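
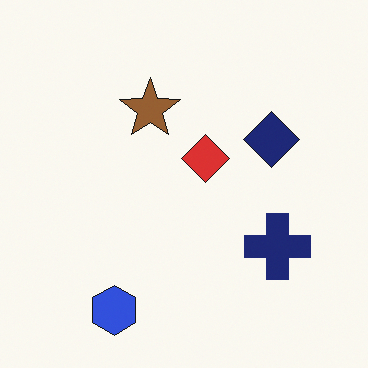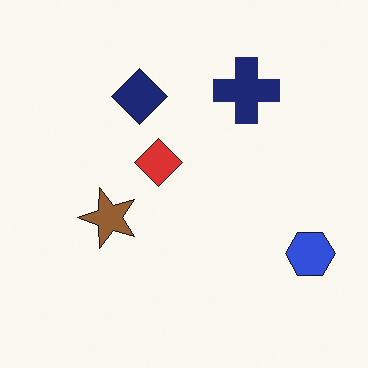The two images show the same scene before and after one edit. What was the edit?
The second image is the first rotated 90° counter-clockwise.

The blue hexagon sits in the bottom-left of the first image and the bottom-right of the second — consistent with a whole-image 90° counter-clockwise rotation.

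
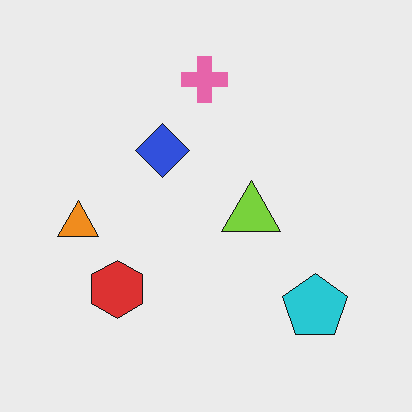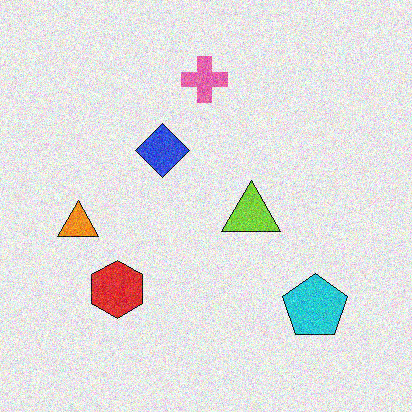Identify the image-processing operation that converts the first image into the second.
This is the original image degraded with visible gaussian noise.

Random speckle covers the whole image, including the flat background.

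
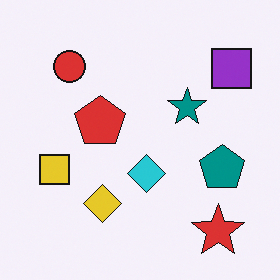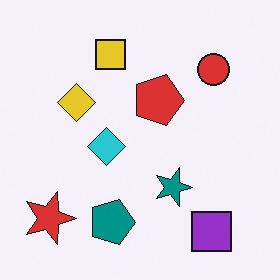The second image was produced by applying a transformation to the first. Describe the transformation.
Rotated 90° clockwise.

The red star sits in the bottom-right of the first image and the bottom-left of the second — consistent with a whole-image 90° clockwise rotation.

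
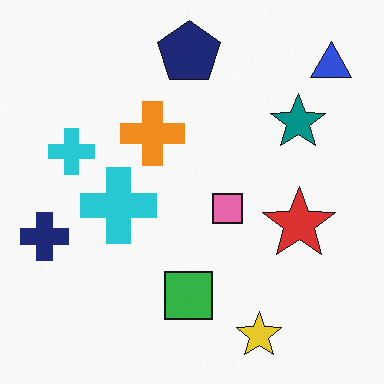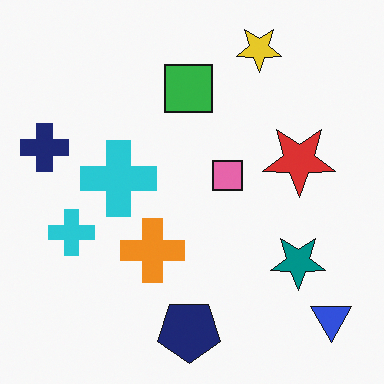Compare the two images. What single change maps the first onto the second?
It was flipped vertically (top ↔ bottom).

The yellow star is in the bottom-right of the first image and the top-right of the second — shapes on opposite sides of the horizontal midline have swapped in a mirror flip.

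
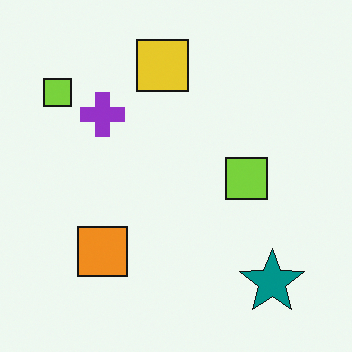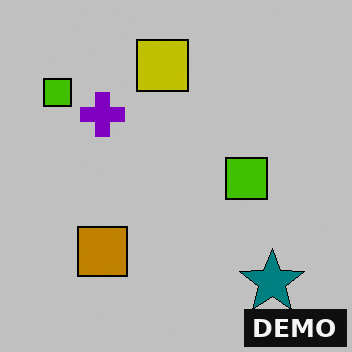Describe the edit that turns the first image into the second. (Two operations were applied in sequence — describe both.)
The transformation is: aggressively posterized, then watermarked with the text "DEMO" in the lower-right corner.

Each flat color has snapped to a coarser quantized level — most visibly, the near-white background has dropped to a flat grey. A dark label reading "DEMO" appears in the lower-right corner.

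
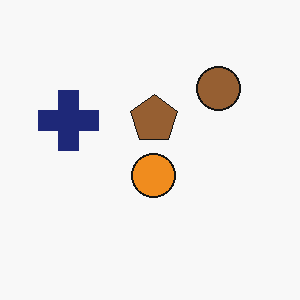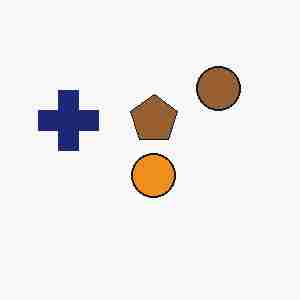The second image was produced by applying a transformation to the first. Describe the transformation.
The transformation is: heavily JPEG-compressed with obvious blocking artifacts.

Blocky 8×8 compression artifacts appear around shape edges and the flat background shows ringing — characteristic JPEG degradation.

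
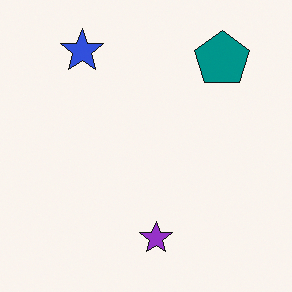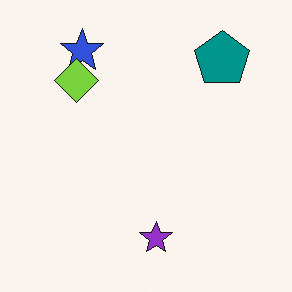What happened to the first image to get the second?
The second image is the first overlaid with an additional lime diamond.

A lime diamond appears in the second image that is absent from the first.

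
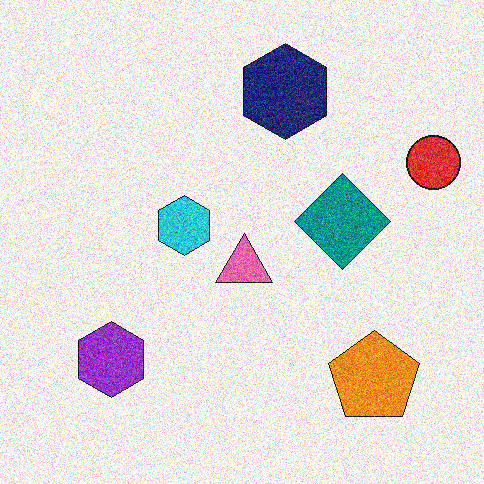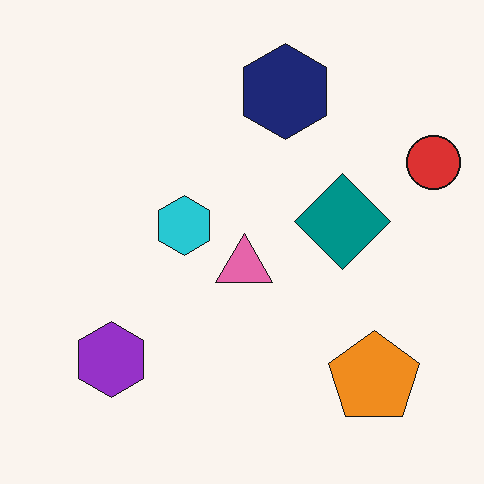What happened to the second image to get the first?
The first image is the second degraded with a thick layer of grain.

Random speckle covers the whole image, including the flat background.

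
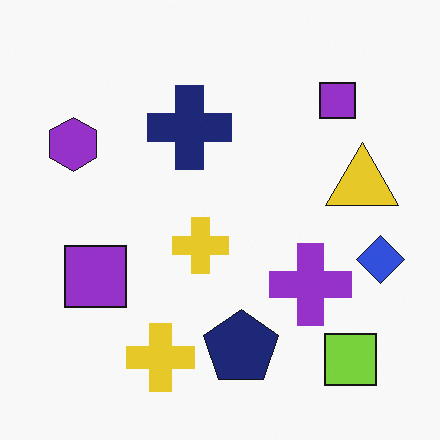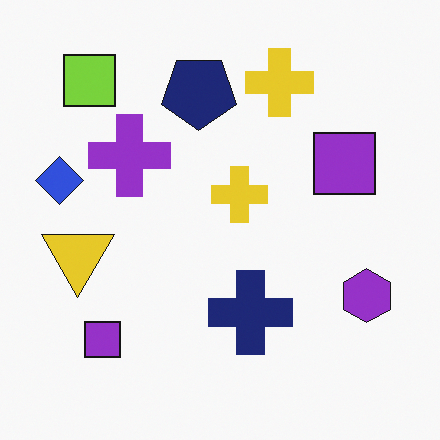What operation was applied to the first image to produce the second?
The transformation is: rotated 180°.

The lime square sits in the bottom-right of the first image and the top-left of the second — consistent with a whole-image 180° rotation.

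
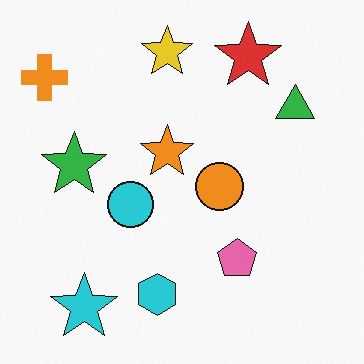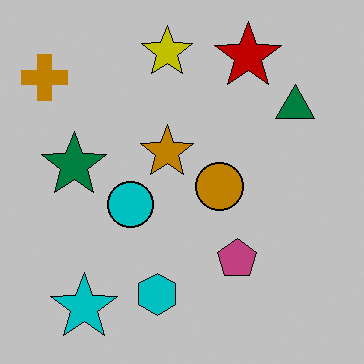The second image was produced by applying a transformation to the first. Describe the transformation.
It was aggressively posterized.

Each flat color has snapped to a coarser quantized level — most visibly, the near-white background has dropped to a flat grey.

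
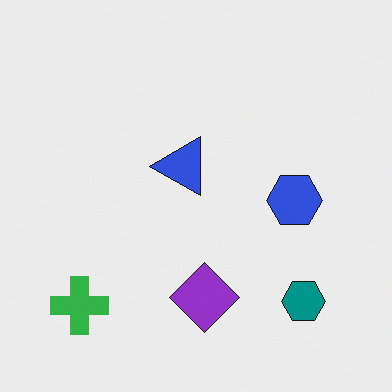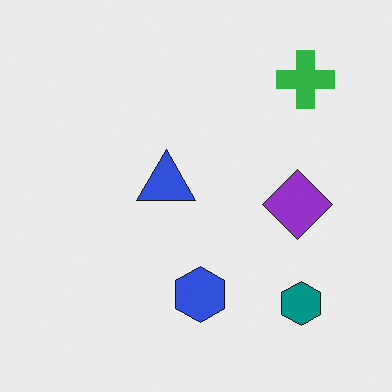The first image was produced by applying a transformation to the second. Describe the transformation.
Transposed (reflected across the top-left ↔ bottom-right diagonal).

Shapes have swapped their row and column positions — what was in the top-right is now in the bottom-left — a diagonal reflection.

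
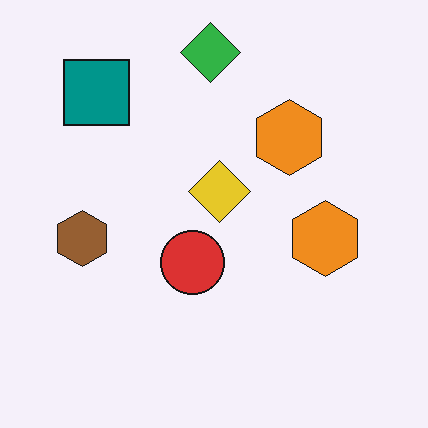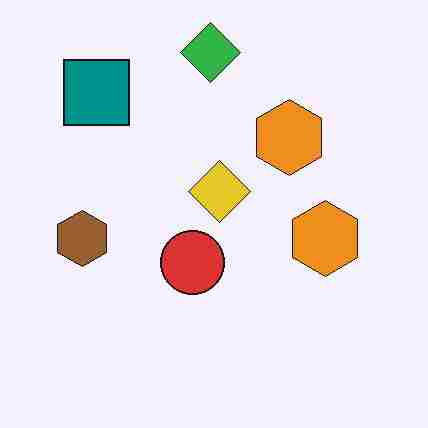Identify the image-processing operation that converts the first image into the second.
The second image is the first degraded with heavy JPEG compression.

Blocky 8×8 compression artifacts appear around shape edges and the flat background shows ringing — characteristic JPEG degradation.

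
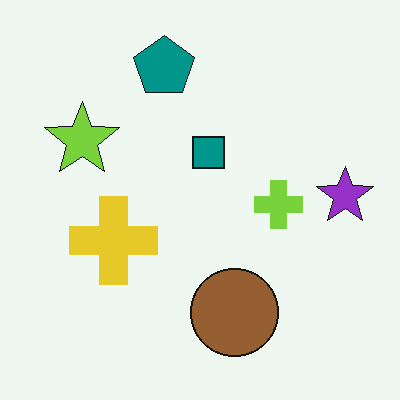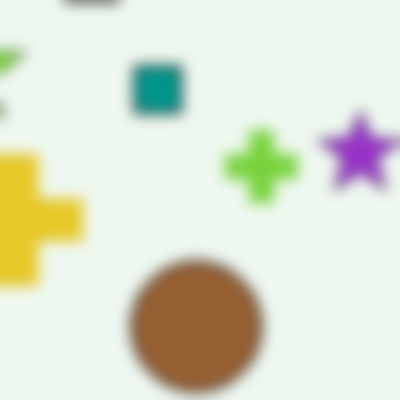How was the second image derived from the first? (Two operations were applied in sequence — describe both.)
The second image is the first cropped slightly and scaled back up, then strongly gaussian-blurred.

The visible shapes are larger and the field of view is narrower; shapes near the original edges may be partly or wholly outside the frame — a crop-and-rescale. Shape edges and outlines are uniformly softened across the whole image.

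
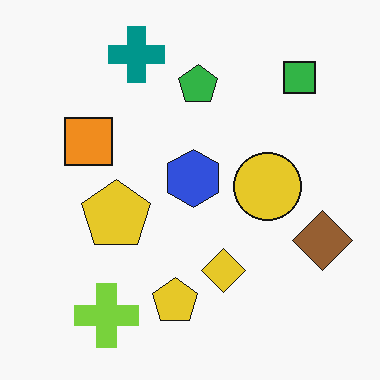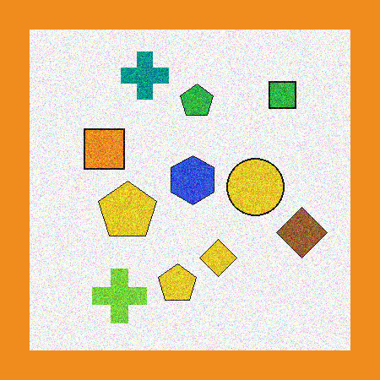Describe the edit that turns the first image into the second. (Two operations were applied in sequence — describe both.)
Degraded with heavy additive noise, then framed with a orange border.

Random speckle covers the whole image, including the flat background. A solid orange frame runs around the edge of the second image, with the content slightly shrunk inside it.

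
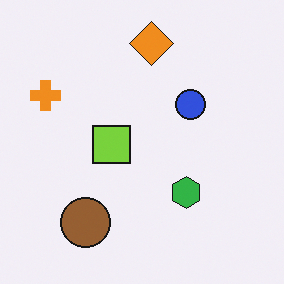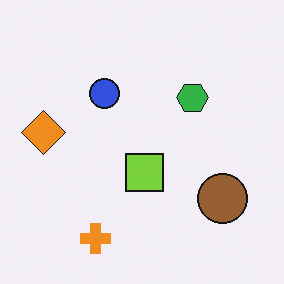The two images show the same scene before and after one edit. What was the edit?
It was rotated 90° counter-clockwise.

The orange cross sits in the left of the first image and the bottom of the second — consistent with a whole-image 90° counter-clockwise rotation.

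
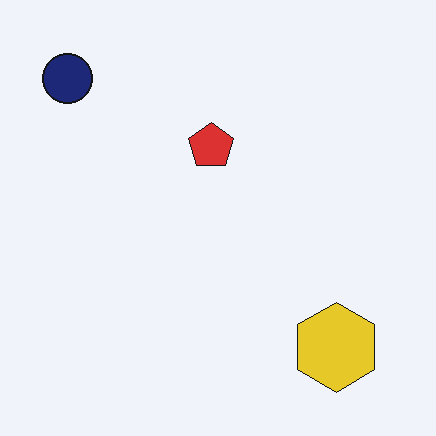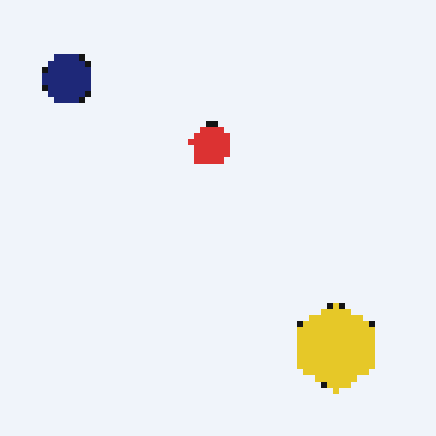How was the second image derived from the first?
The image was moderately pixelated.

Shapes are reduced to large square blocks; fine edges and outlines are lost — a downscale-then-upscale (mosaic) effect.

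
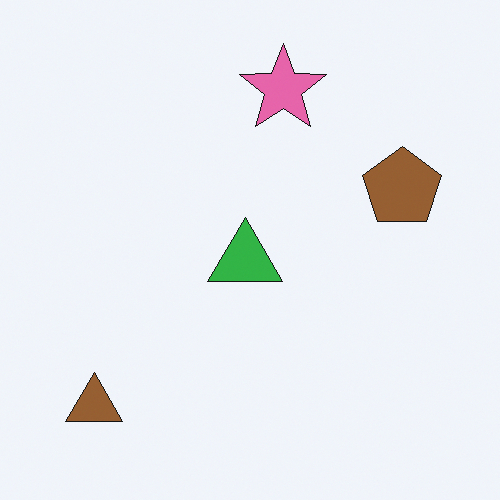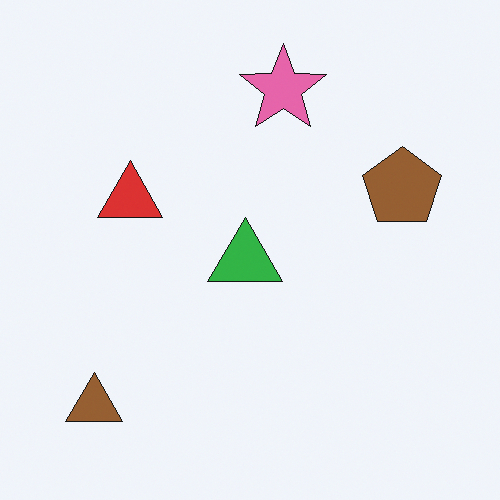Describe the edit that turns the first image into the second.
The transformation is: overlaid with an additional red triangle.

A red triangle appears in the second image that is absent from the first.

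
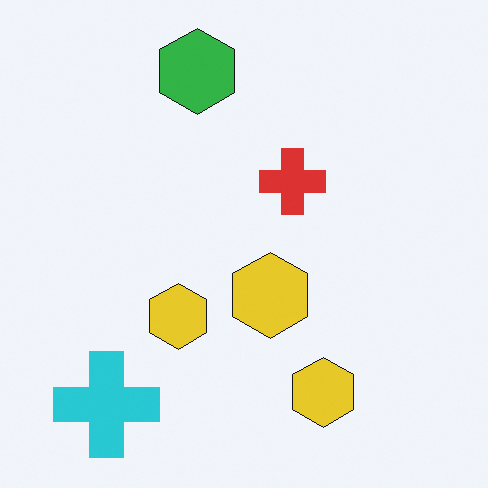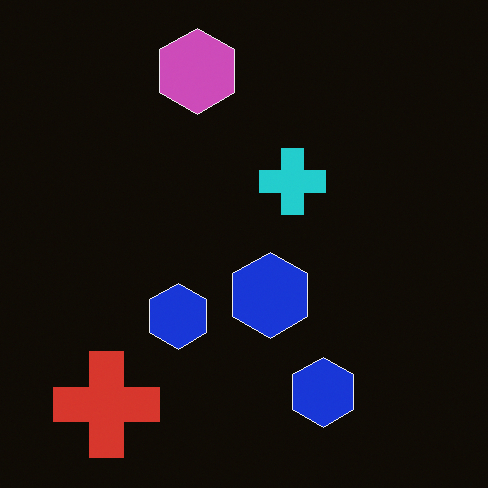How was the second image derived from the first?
Color-inverted (negative).

The light background has become dark and every shape's color is its complement — a photographic negative.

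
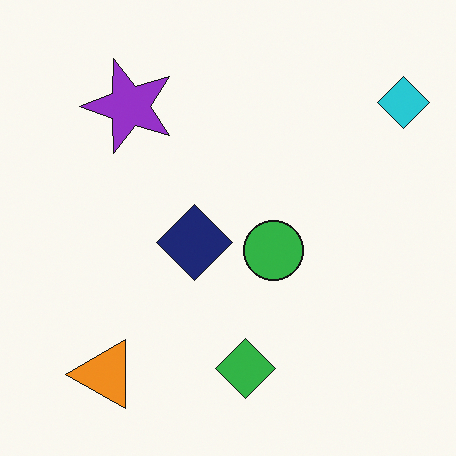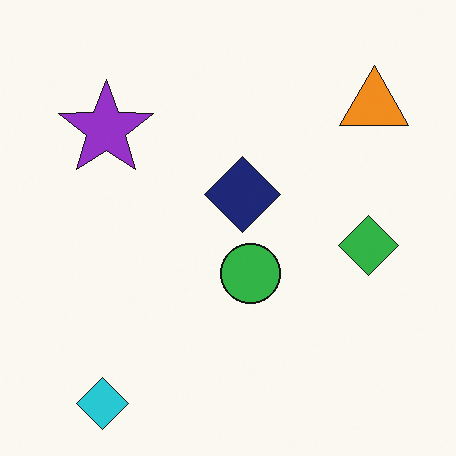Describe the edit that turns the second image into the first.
Transposed (reflected across the top-left ↔ bottom-right diagonal).

Shapes have swapped their row and column positions — what was in the top-right is now in the bottom-left — a diagonal reflection.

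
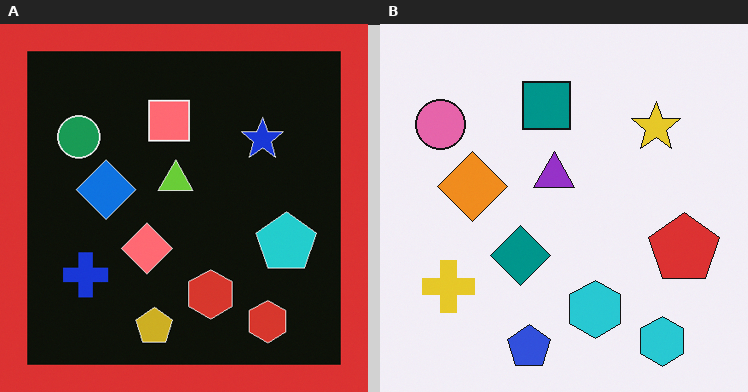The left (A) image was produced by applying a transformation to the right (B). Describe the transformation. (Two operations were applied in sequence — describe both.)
Color-inverted (negative), then framed with a red border.

The light background has become dark and every shape's color is its complement — a photographic negative. A solid red frame runs around the edge of the left (A) image, with the content slightly shrunk inside it.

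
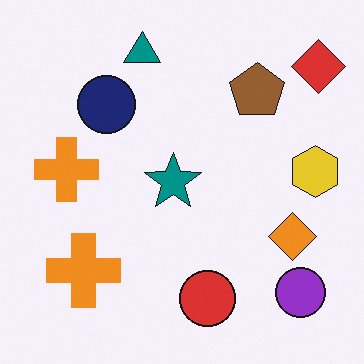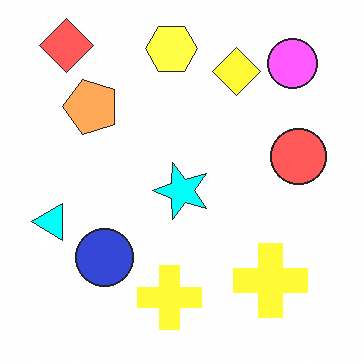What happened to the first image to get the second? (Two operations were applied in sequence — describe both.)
This is the original image brightened a lot, then rotated 90° counter-clockwise.

Every pixel — background and shapes alike — is uniformly brightened. The red diamond sits in the top-right of the first image and the top-left of the second — consistent with a whole-image 90° counter-clockwise rotation.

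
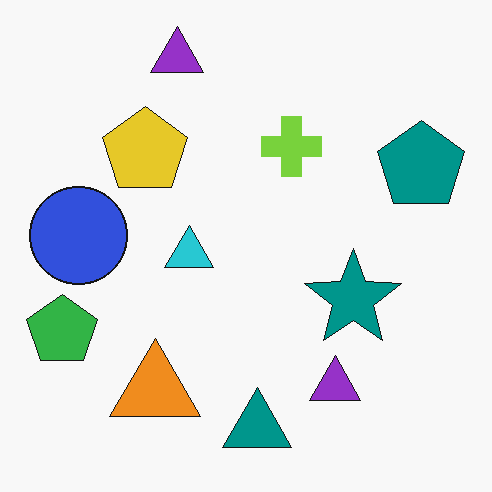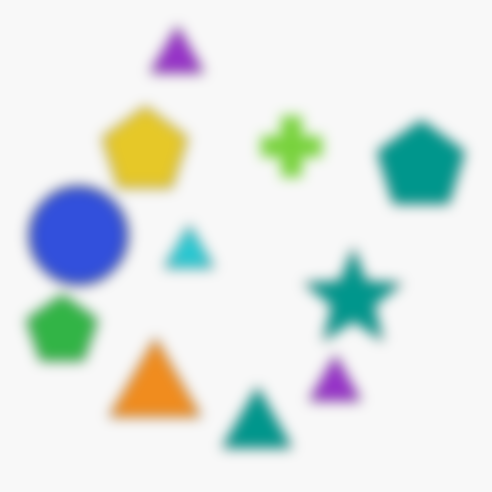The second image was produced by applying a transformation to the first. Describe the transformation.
Heavily blurred.

Shape edges and outlines are uniformly softened across the whole image.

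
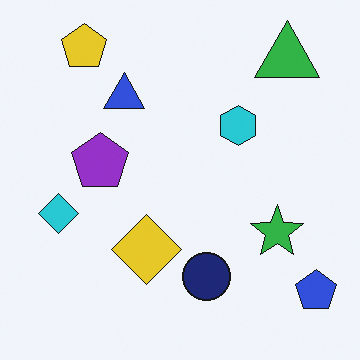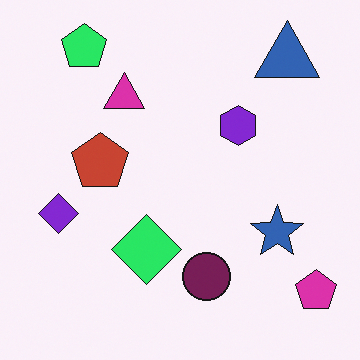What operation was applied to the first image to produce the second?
Hue-shifted noticeably.

Every shape's color has rotated by the same amount around the hue wheel — a uniform hue shift.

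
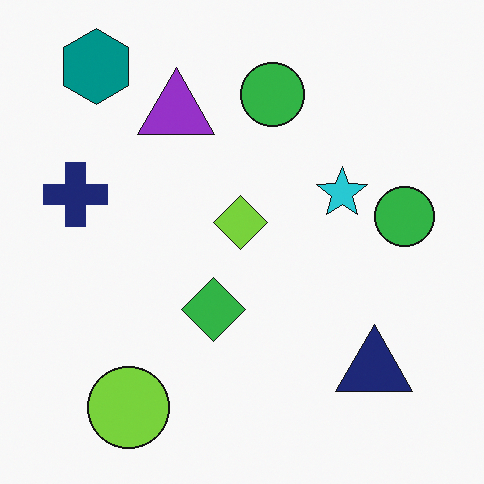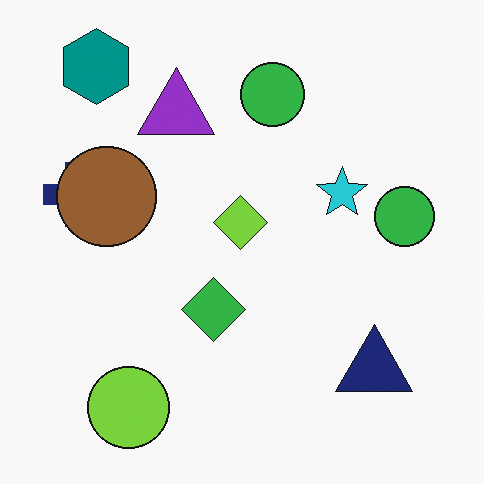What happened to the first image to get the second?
Overlaid with an additional brown circle.

A brown circle appears in the second image that is absent from the first.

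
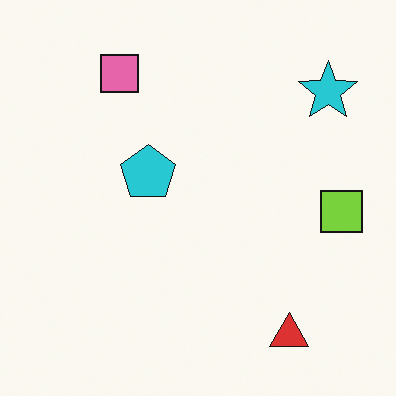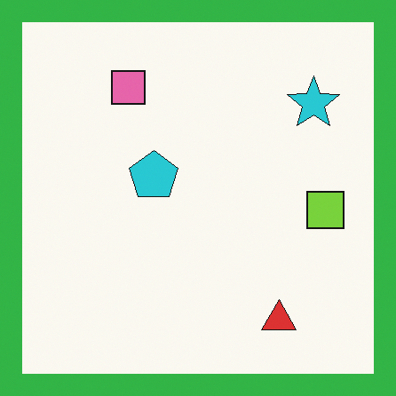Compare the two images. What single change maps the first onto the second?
The image was framed with a green border.

A solid green frame runs around the edge of the second image, with the content slightly shrunk inside it.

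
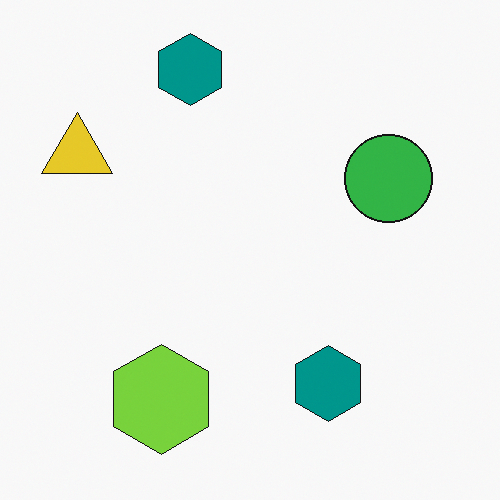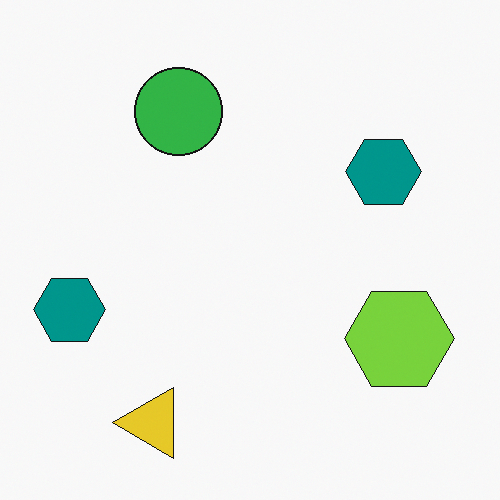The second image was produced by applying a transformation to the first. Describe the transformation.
The transformation is: rotated 90° counter-clockwise.

The yellow triangle sits in the top-left of the first image and the bottom-left of the second — consistent with a whole-image 90° counter-clockwise rotation.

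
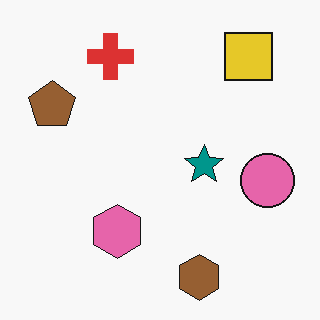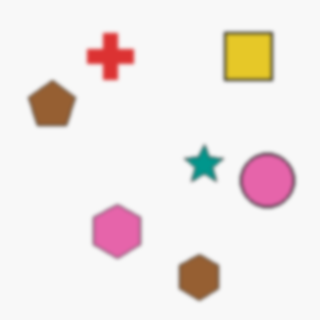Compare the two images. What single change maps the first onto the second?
The transformation is: slightly softened.

Shape edges and outlines are uniformly softened across the whole image.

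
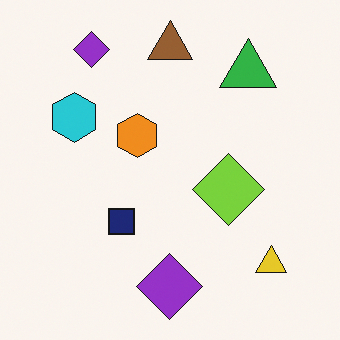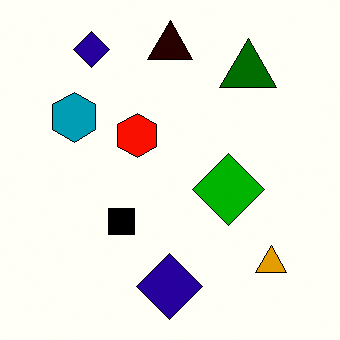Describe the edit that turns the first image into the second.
The image was boosted in contrast.

Tones are pushed away from mid-grey across the whole image — a global contrast change.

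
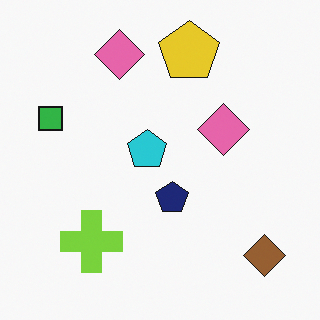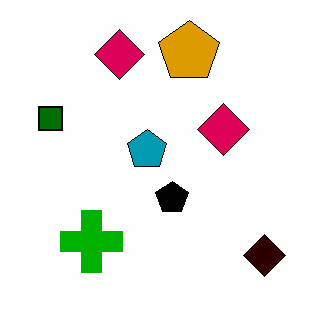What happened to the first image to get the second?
The second image is the first given much higher contrast.

Tones are pushed away from mid-grey across the whole image — a global contrast change.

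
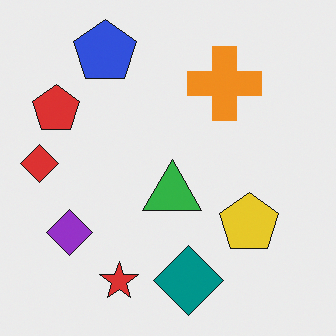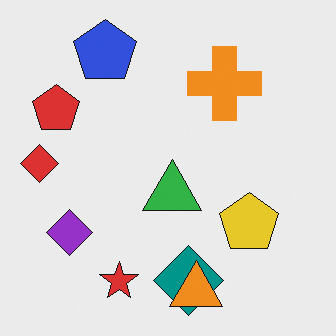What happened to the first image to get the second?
The image was overlaid with an additional orange triangle.

An orange triangle appears in the second image that is absent from the first.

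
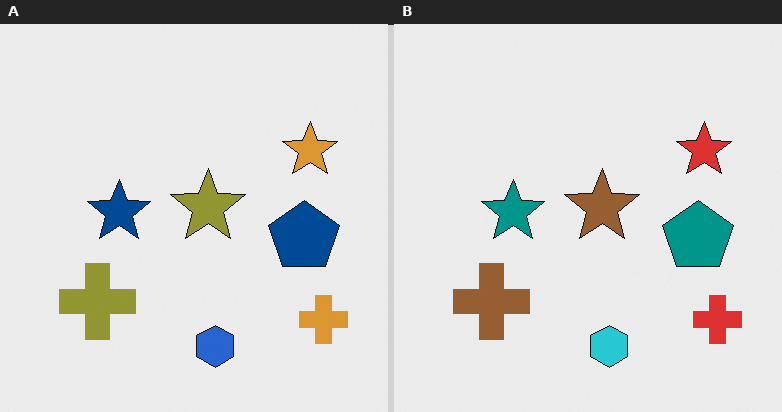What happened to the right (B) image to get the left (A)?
Hue-shifted slightly.

Every shape's color has rotated by the same amount around the hue wheel — a uniform hue shift.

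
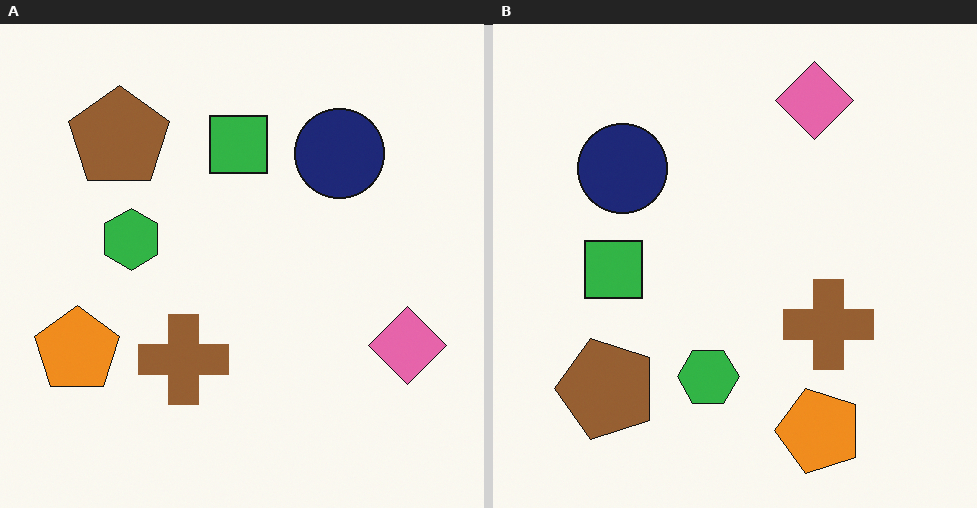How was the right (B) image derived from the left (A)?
It was rotated 90° counter-clockwise.

The orange pentagon sits in the bottom-left of the left (A) image and the bottom-right of the right (B) — consistent with a whole-image 90° counter-clockwise rotation.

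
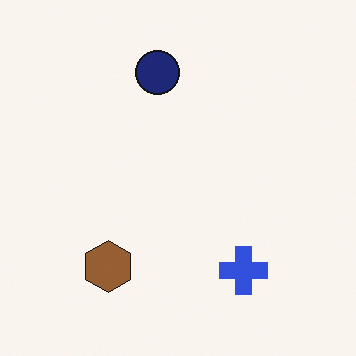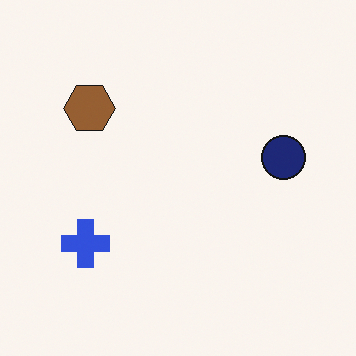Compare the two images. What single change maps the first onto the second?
Rotated 90° clockwise.

The blue cross sits in the bottom-right of the first image and the bottom-left of the second — consistent with a whole-image 90° clockwise rotation.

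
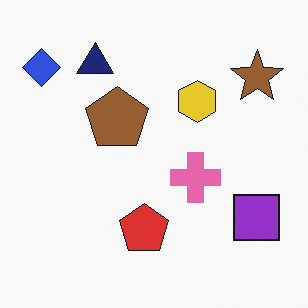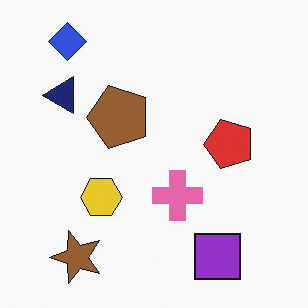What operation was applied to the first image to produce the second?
This is the original image transposed (reflected across the top-left ↔ bottom-right diagonal).

Shapes have swapped their row and column positions — what was in the top-right is now in the bottom-left — a diagonal reflection.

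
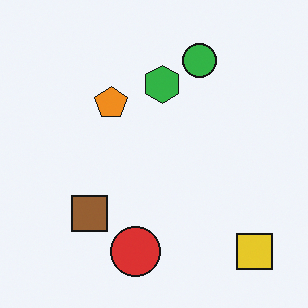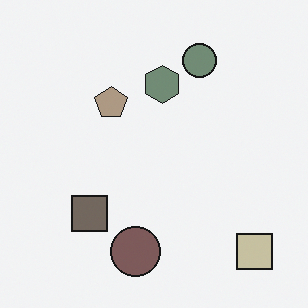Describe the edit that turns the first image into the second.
The second image is the first made much more muted (saturation change).

All colors are more muted and greyish — a global saturation change.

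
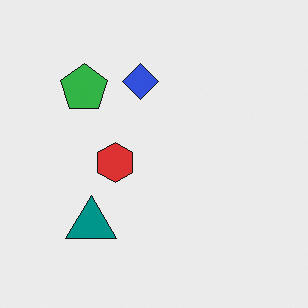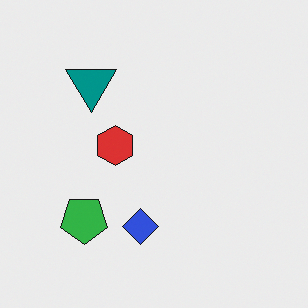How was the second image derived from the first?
The second image is the first flipped vertically (top ↔ bottom).

The blue diamond is in the top of the first image and the bottom of the second — shapes on opposite sides of the horizontal midline have swapped in a mirror flip.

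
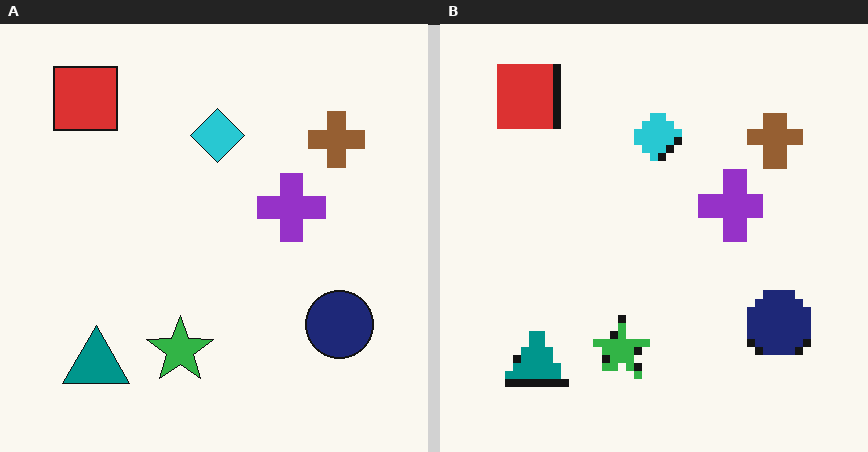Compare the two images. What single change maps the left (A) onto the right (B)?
Pixelated into visible square blocks.

Shapes are reduced to large square blocks; fine edges and outlines are lost — a downscale-then-upscale (mosaic) effect.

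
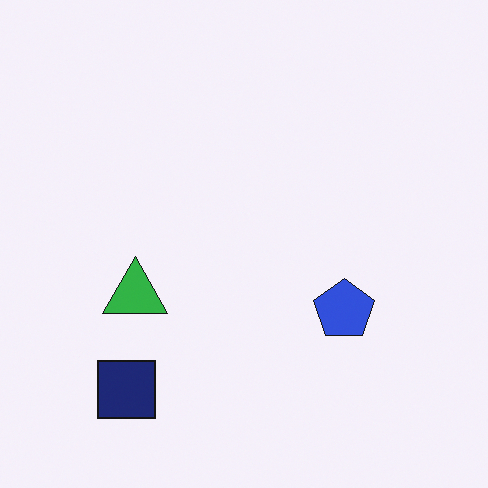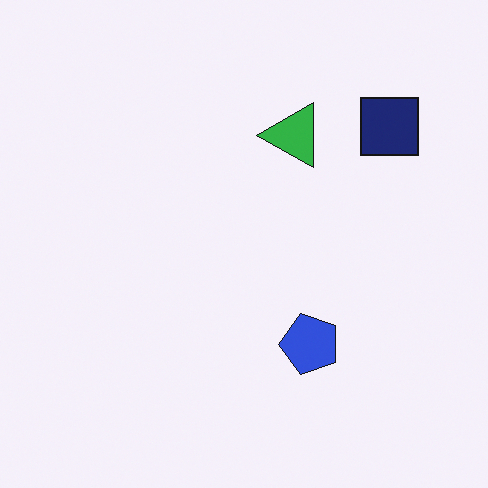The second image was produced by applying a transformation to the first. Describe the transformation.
Transposed (reflected across the top-left ↔ bottom-right diagonal).

Shapes have swapped their row and column positions — what was in the top-right is now in the bottom-left — a diagonal reflection.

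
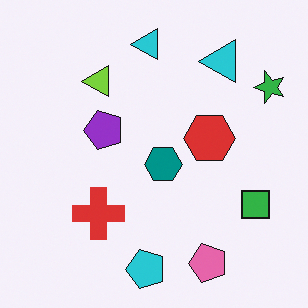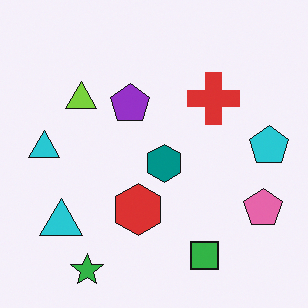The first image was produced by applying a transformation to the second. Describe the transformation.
The transformation is: transposed (reflected across the top-left ↔ bottom-right diagonal).

Shapes have swapped their row and column positions — what was in the top-right is now in the bottom-left — a diagonal reflection.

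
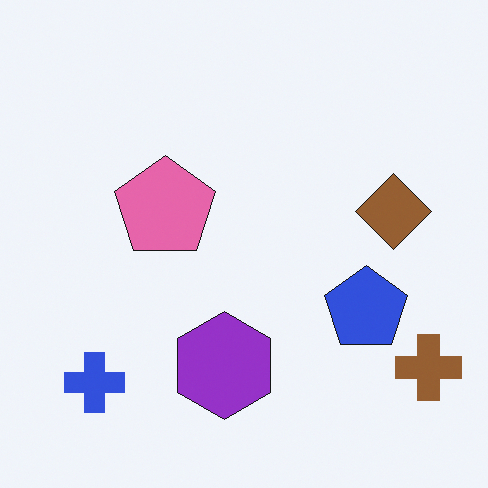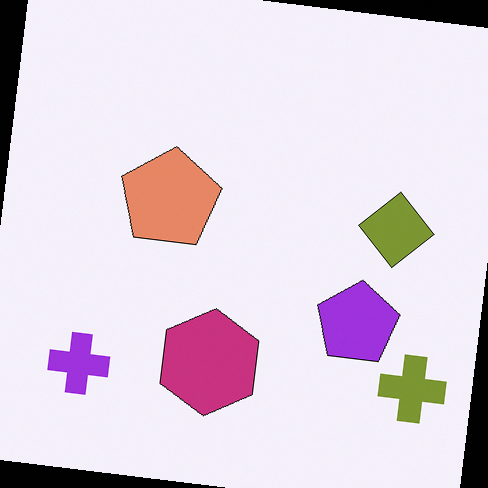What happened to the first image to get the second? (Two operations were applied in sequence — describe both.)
It was hue-shifted by a small amount, then rotated clockwise by a few degrees.

Every shape's color has rotated by the same amount around the hue wheel — a uniform hue shift. Every shape is tilted by the same angle and the image corners show triangular fill wedges — a whole-image rotation by a non-right angle.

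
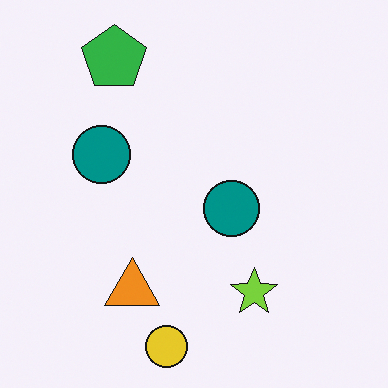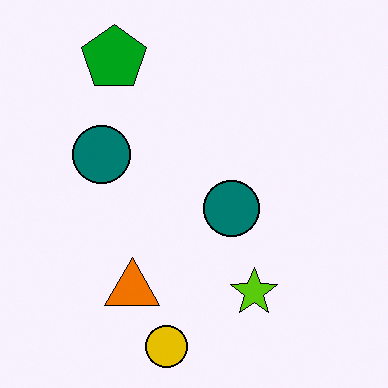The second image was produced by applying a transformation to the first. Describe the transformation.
The transformation is: given slightly increased contrast.

Tones are pushed away from mid-grey across the whole image — a global contrast change.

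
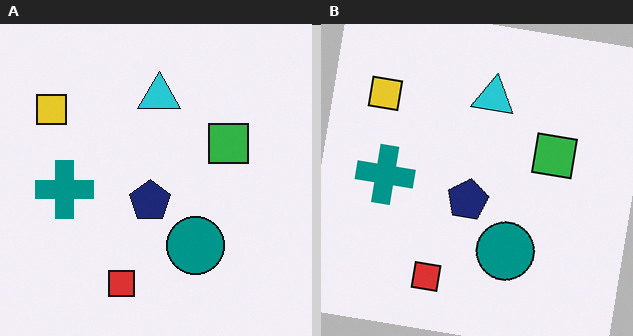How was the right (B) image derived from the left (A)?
Rotated clockwise by a slight angle.

Every shape is tilted by the same angle and the image corners show triangular fill wedges — a whole-image rotation by a non-right angle.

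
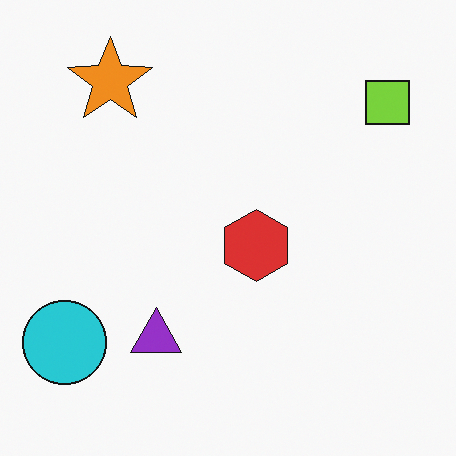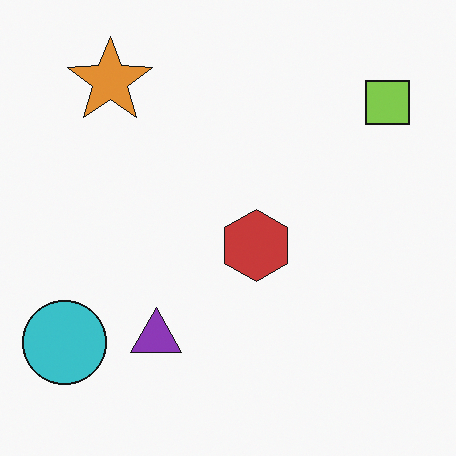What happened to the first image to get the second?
Slightly desaturated.

All colors are more muted and greyish — a global saturation change.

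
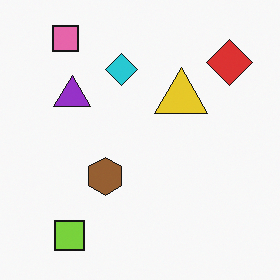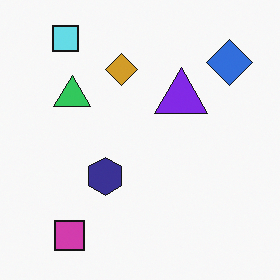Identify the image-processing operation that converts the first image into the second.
It was hue-shifted through roughly half the color wheel.

Every shape's color has rotated by the same amount around the hue wheel — a uniform hue shift.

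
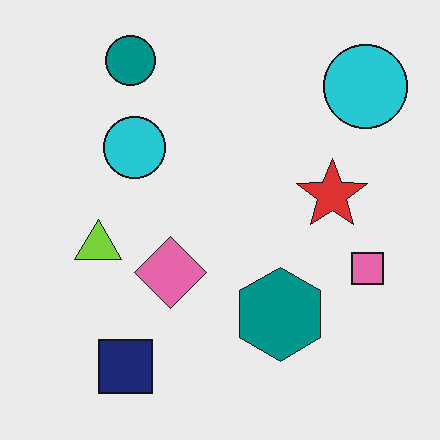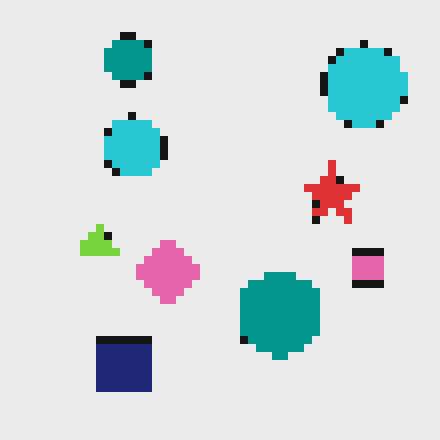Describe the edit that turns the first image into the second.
This is the original image moderately pixelated.

Shapes are reduced to large square blocks; fine edges and outlines are lost — a downscale-then-upscale (mosaic) effect.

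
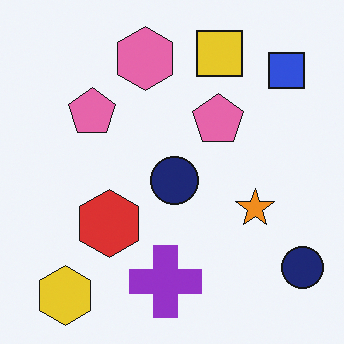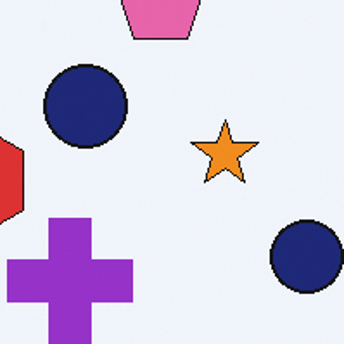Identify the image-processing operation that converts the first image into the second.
It was cropped tightly and scaled back up.

The visible shapes are larger and the field of view is narrower; shapes near the original edges may be partly or wholly outside the frame — a crop-and-rescale.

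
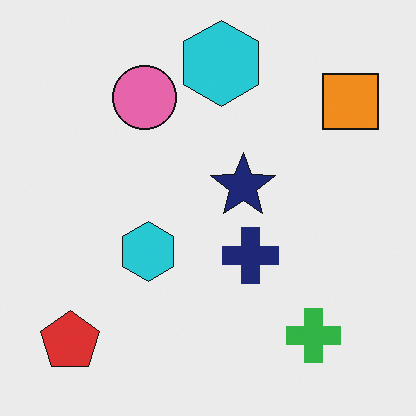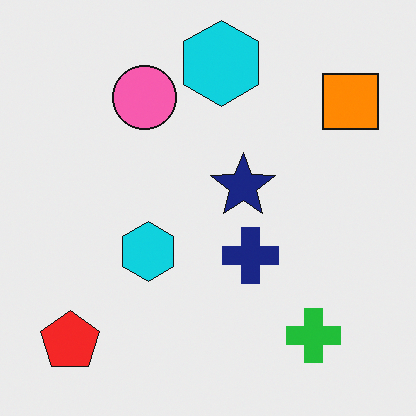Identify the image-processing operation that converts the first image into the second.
The second image is the first slightly oversaturated.

All colors are more vivid — a global saturation change.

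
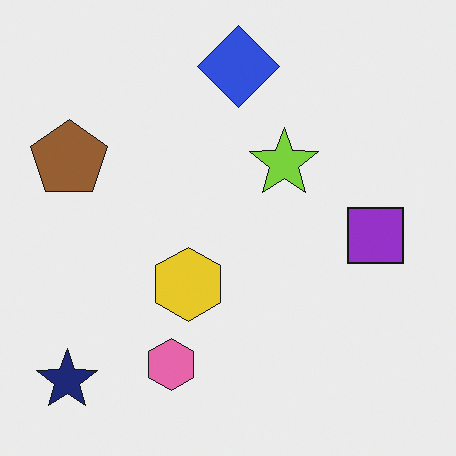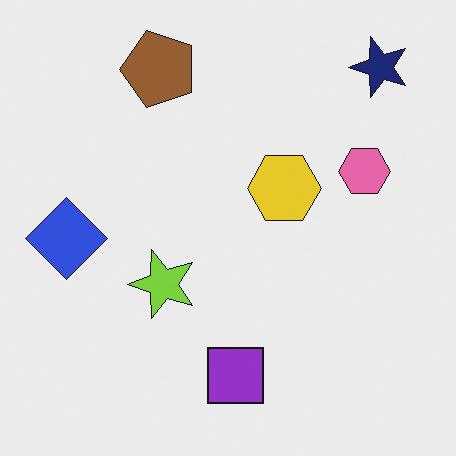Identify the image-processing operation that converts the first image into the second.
This is the original image transposed (reflected across the top-left ↔ bottom-right diagonal).

Shapes have swapped their row and column positions — what was in the top-right is now in the bottom-left — a diagonal reflection.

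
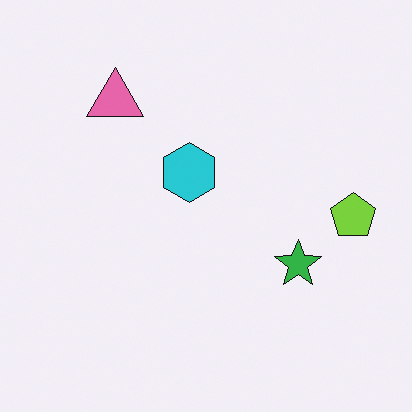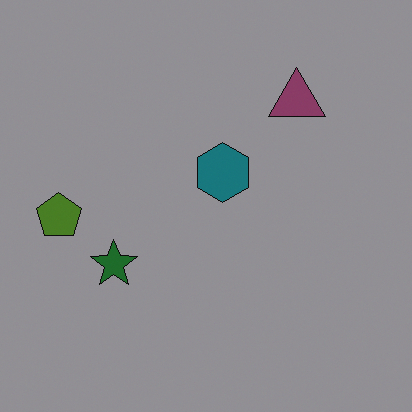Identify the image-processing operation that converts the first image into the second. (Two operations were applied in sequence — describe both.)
The image was noticeably darkened, then flipped horizontally (left ↔ right).

Every pixel — background and shapes alike — is uniformly darkened. The lime pentagon is in the right of the first image and the left of the second — shapes on opposite sides of the vertical midline have swapped in a mirror flip.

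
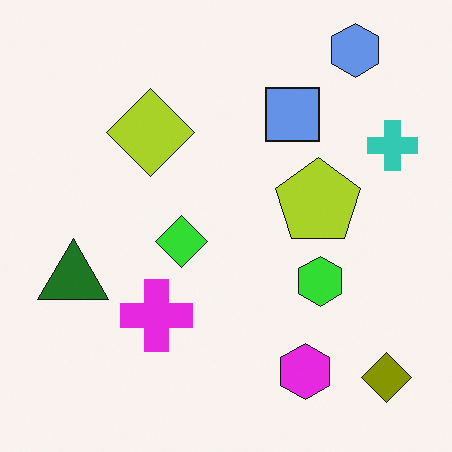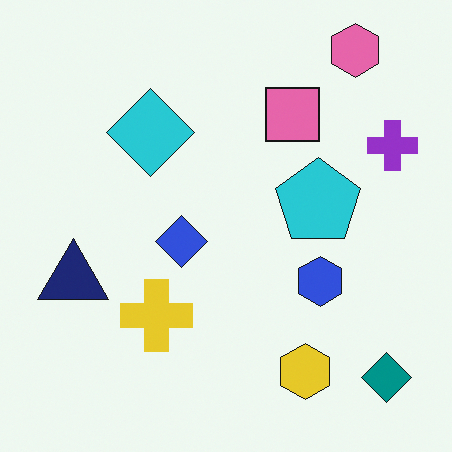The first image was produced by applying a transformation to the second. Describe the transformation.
This is the original image hue-shifted through roughly half the color wheel.

Every shape's color has rotated by the same amount around the hue wheel — a uniform hue shift.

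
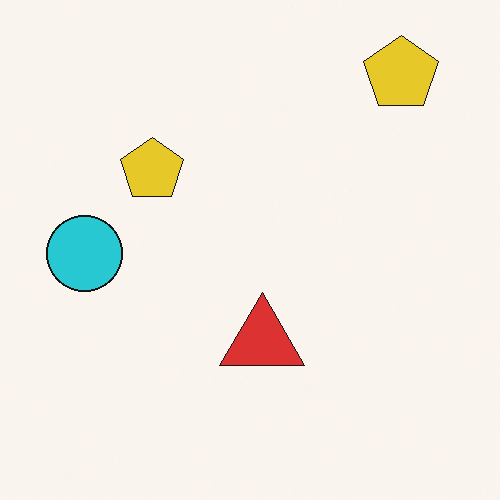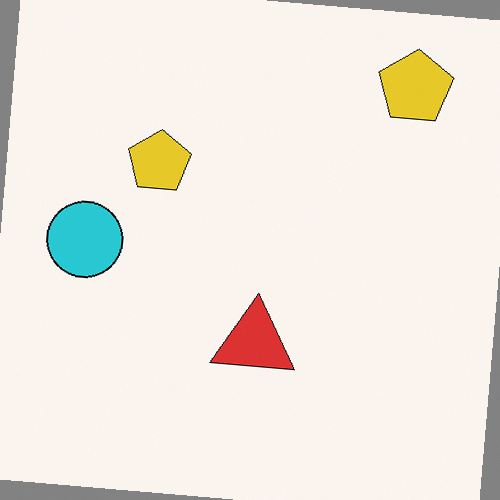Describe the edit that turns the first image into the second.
This is the original image rotated clockwise by a few degrees.

Every shape is tilted by the same angle and the image corners show triangular fill wedges — a whole-image rotation by a non-right angle.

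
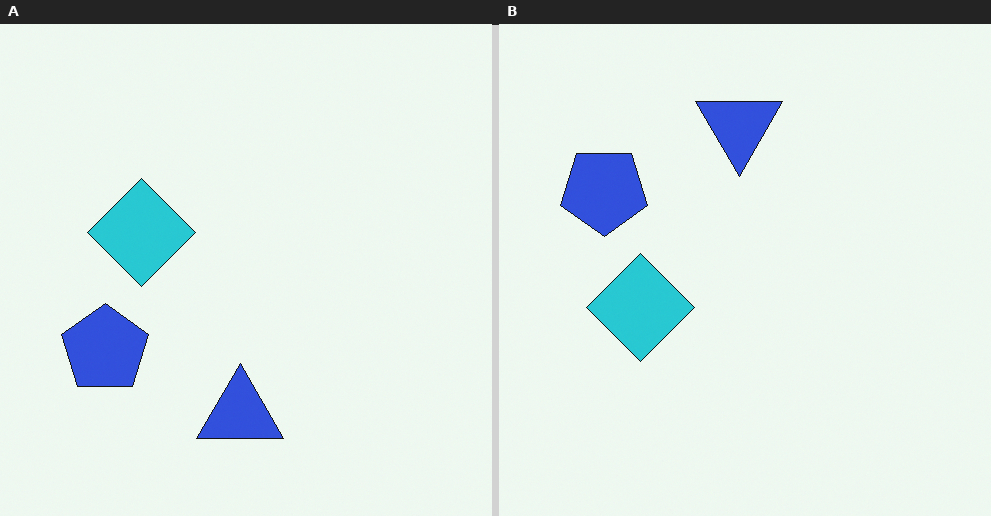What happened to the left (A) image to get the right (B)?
This is the original image flipped vertically (top ↔ bottom).

The blue triangle is in the bottom of the left (A) image and the top of the right (B) — shapes on opposite sides of the horizontal midline have swapped in a mirror flip.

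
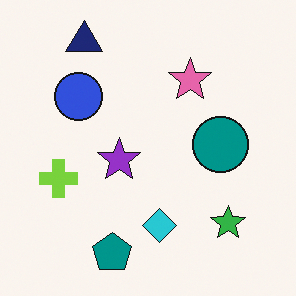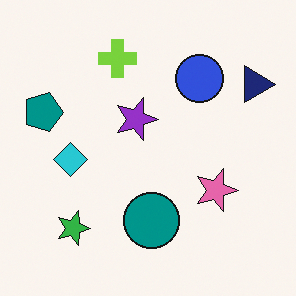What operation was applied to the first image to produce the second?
The transformation is: rotated 90° clockwise.

The navy triangle sits in the top-left of the first image and the top-right of the second — consistent with a whole-image 90° clockwise rotation.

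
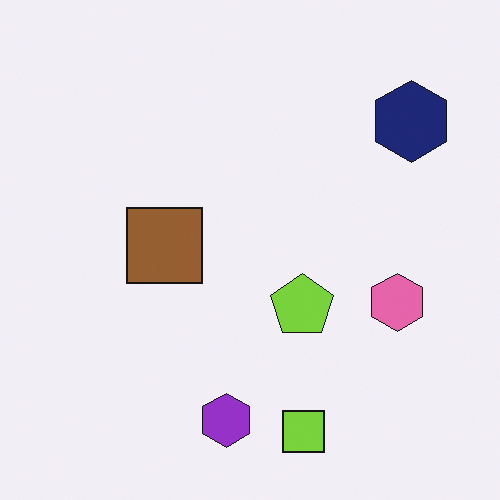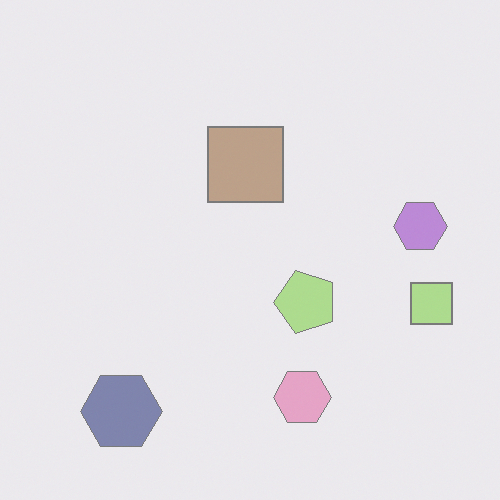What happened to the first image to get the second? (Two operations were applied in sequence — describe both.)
The second image is the first washed out (contrast reduced), then transposed (reflected across the top-left ↔ bottom-right diagonal).

Tones are pushed toward mid-grey across the whole image — a global contrast change. Shapes have swapped their row and column positions — what was in the top-right is now in the bottom-left — a diagonal reflection.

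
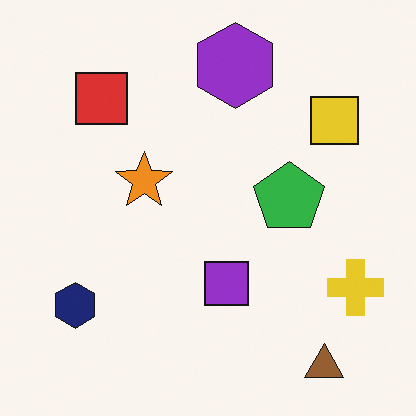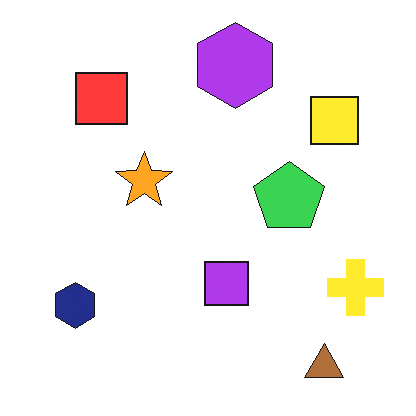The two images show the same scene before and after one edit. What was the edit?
It was slightly brightened.

Every pixel — background and shapes alike — is uniformly brightened.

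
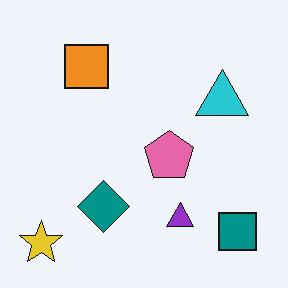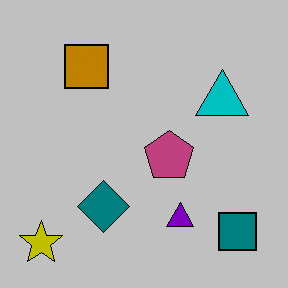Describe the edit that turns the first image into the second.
Heavily posterized to just a handful of flat colors.

Each flat color has snapped to a coarser quantized level — most visibly, the near-white background has dropped to a flat grey.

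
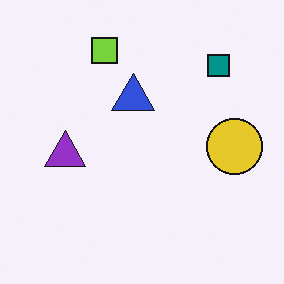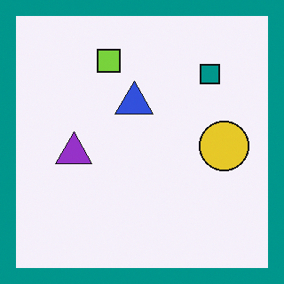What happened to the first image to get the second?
It was framed with a teal border.

A solid teal frame runs around the edge of the second image, with the content slightly shrunk inside it.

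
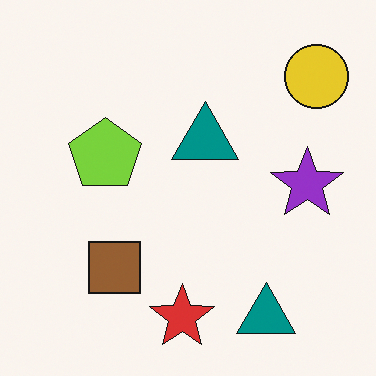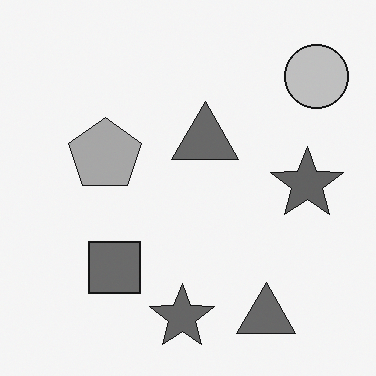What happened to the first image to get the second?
It was converted to grayscale.

All color is removed — every shape is now a shade of grey.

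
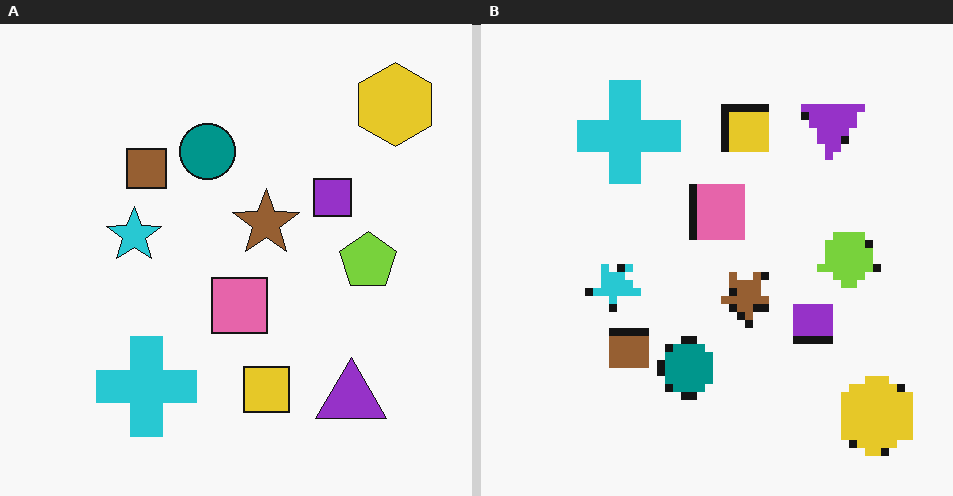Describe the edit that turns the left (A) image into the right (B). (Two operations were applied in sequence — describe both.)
The transformation is: flipped vertically (top ↔ bottom), then pixelated into visible square blocks.

The yellow hexagon is in the top-right of the left (A) image and the bottom-right of the right (B) — shapes on opposite sides of the horizontal midline have swapped in a mirror flip. Shapes are reduced to large square blocks; fine edges and outlines are lost — a downscale-then-upscale (mosaic) effect.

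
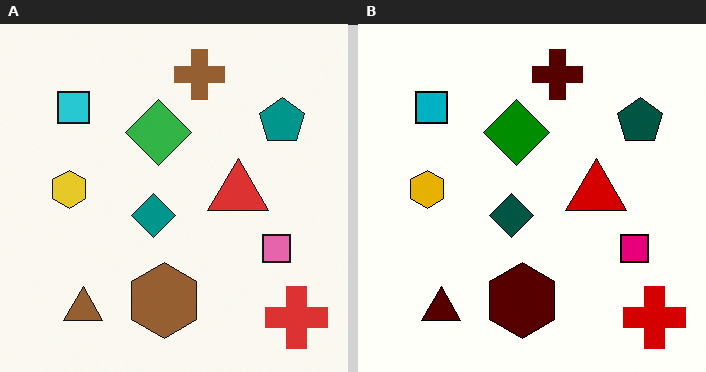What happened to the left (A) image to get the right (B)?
The right (B) image is the left (A) boosted in contrast.

Tones are pushed away from mid-grey across the whole image — a global contrast change.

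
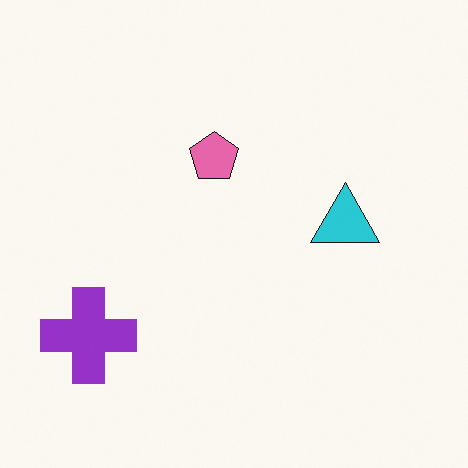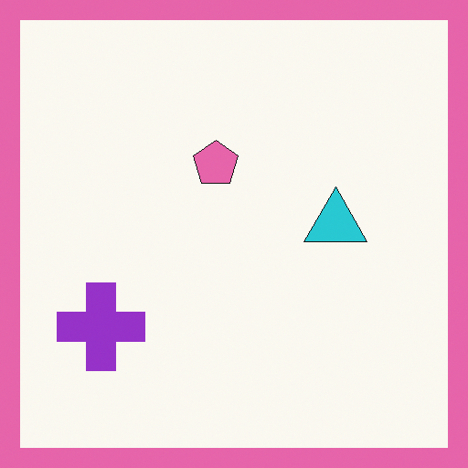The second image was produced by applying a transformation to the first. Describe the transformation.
The image was framed with a pink border.

A solid pink frame runs around the edge of the second image, with the content slightly shrunk inside it.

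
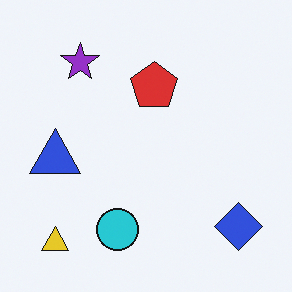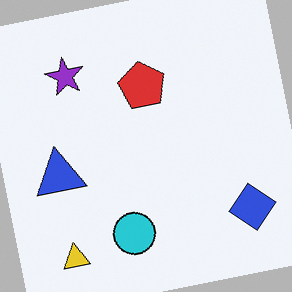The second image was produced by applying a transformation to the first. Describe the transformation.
It was rotated counter-clockwise by a slight angle.

Every shape is tilted by the same angle and the image corners show triangular fill wedges — a whole-image rotation by a non-right angle.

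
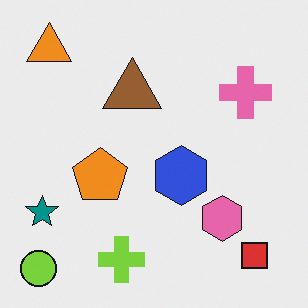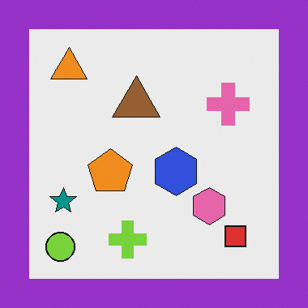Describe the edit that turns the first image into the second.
It was framed with a purple border.

A solid purple frame runs around the edge of the second image, with the content slightly shrunk inside it.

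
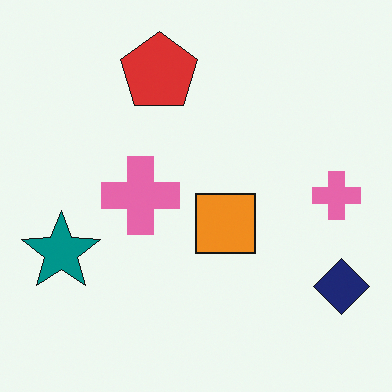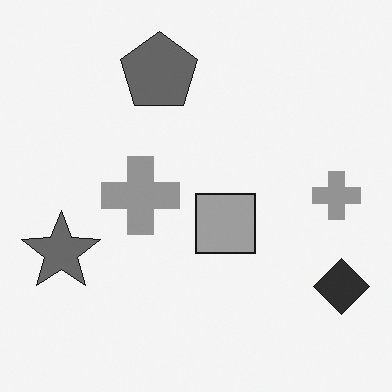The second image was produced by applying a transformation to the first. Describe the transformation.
It was converted to grayscale.

All color is removed — every shape is now a shade of grey.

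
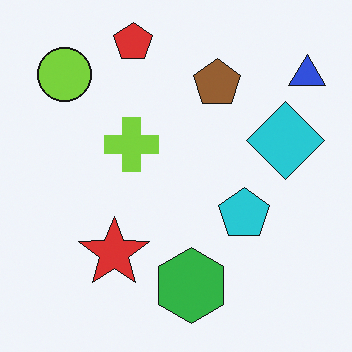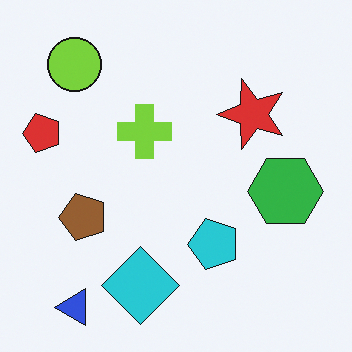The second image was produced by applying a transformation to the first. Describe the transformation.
The second image is the first transposed (reflected across the top-left ↔ bottom-right diagonal).

Shapes have swapped their row and column positions — what was in the top-right is now in the bottom-left — a diagonal reflection.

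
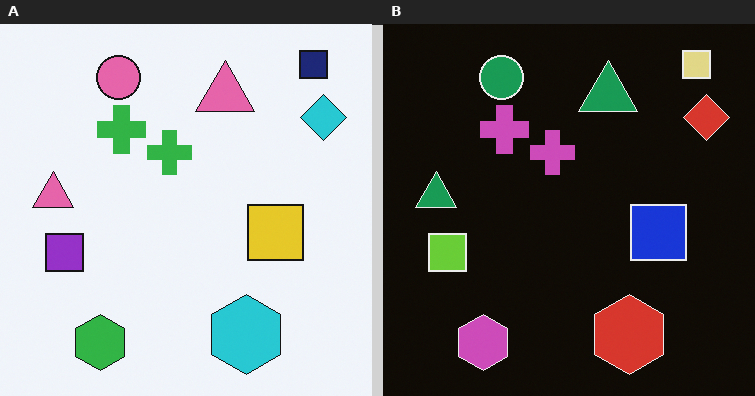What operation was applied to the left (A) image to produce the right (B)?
Color-inverted (negative).

The light background has become dark and every shape's color is its complement — a photographic negative.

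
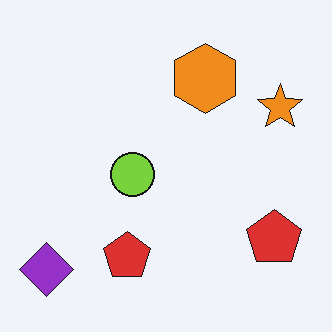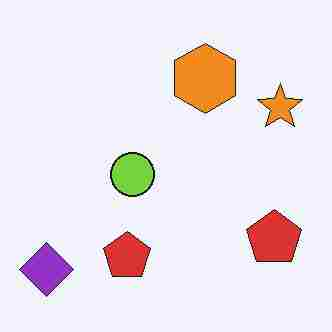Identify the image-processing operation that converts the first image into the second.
The image was degraded with heavy JPEG compression.

Blocky 8×8 compression artifacts appear around shape edges and the flat background shows ringing — characteristic JPEG degradation.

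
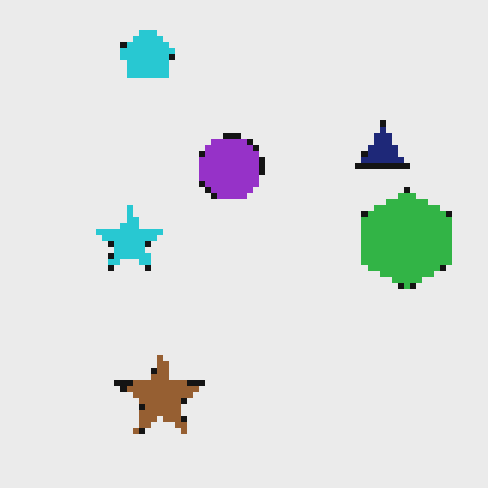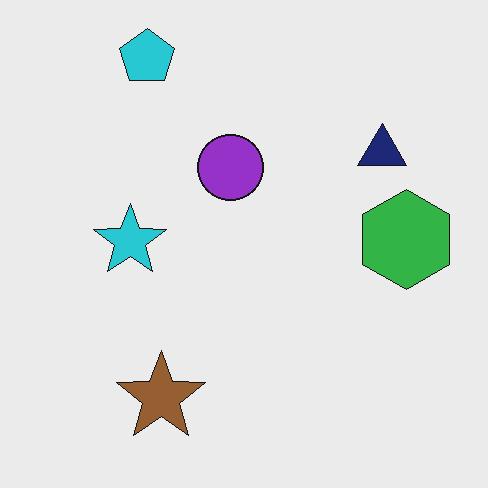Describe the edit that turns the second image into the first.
The first image is the second moderately pixelated.

Shapes are reduced to large square blocks; fine edges and outlines are lost — a downscale-then-upscale (mosaic) effect.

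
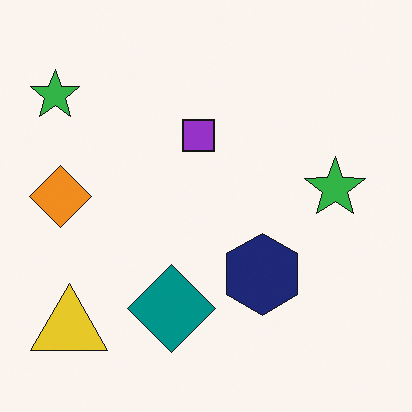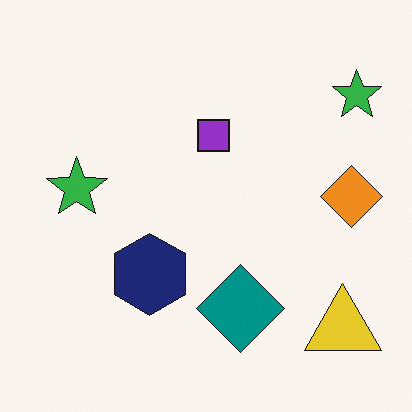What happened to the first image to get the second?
Flipped horizontally (left ↔ right).

The orange diamond is in the left of the first image and the right of the second — shapes on opposite sides of the vertical midline have swapped in a mirror flip.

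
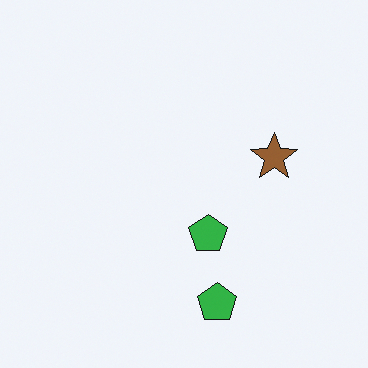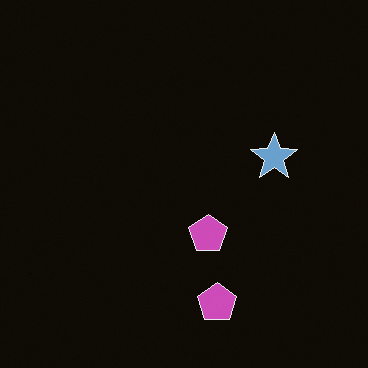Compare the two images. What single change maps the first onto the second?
The second image is the first color-inverted (negative).

The light background has become dark and every shape's color is its complement — a photographic negative.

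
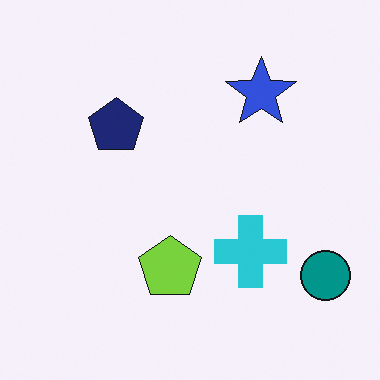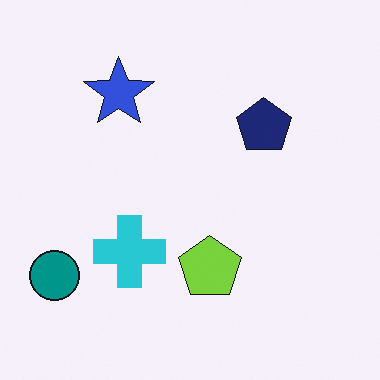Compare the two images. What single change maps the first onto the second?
This is the original image flipped horizontally (left ↔ right).

The teal circle is in the bottom-right of the first image and the bottom-left of the second — shapes on opposite sides of the vertical midline have swapped in a mirror flip.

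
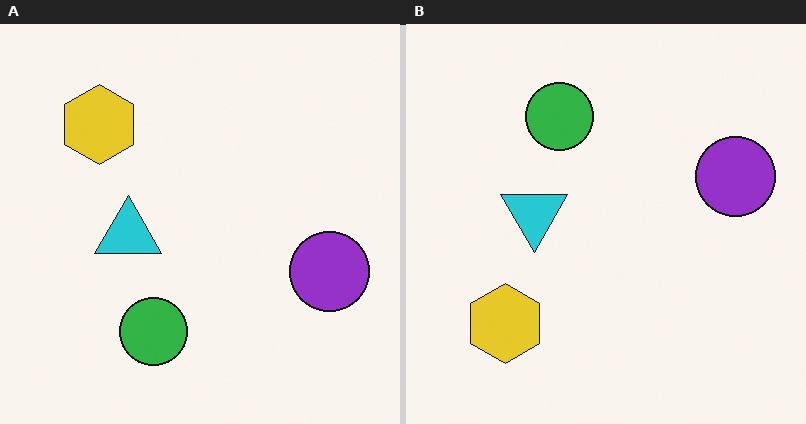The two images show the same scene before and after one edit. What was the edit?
Flipped vertically (top ↔ bottom).

The green circle is in the bottom of the left (A) image and the top of the right (B) — shapes on opposite sides of the horizontal midline have swapped in a mirror flip.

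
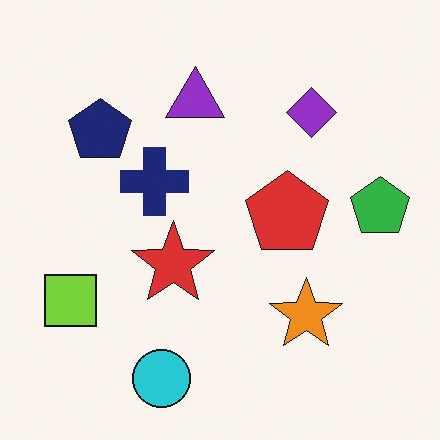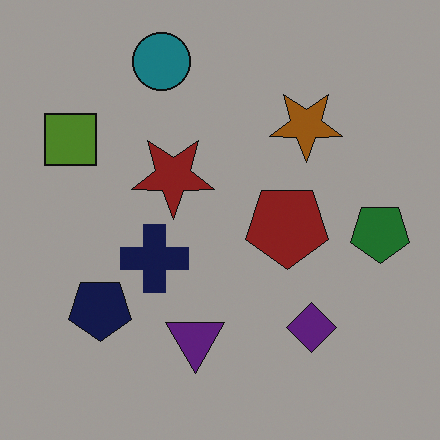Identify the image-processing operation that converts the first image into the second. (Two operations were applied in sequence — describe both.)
Substantially darkened, then flipped vertically (top ↔ bottom).

Every pixel — background and shapes alike — is uniformly darkened. The cyan circle is in the bottom of the first image and the top of the second — shapes on opposite sides of the horizontal midline have swapped in a mirror flip.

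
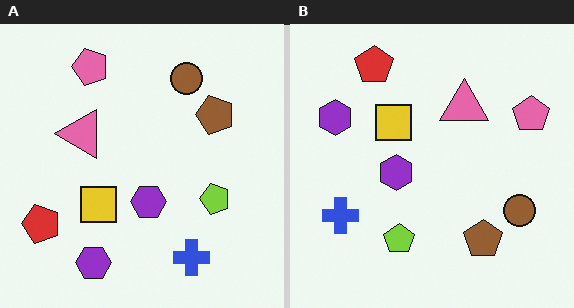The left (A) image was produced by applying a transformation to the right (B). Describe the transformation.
Rotated 90° counter-clockwise.

The red pentagon sits in the top-left of the right (B) image and the bottom-left of the left (A) — consistent with a whole-image 90° counter-clockwise rotation.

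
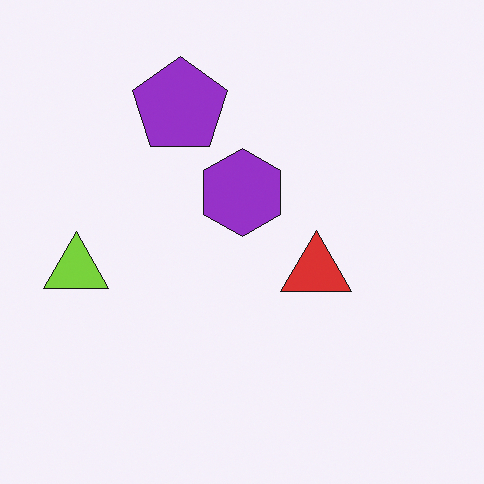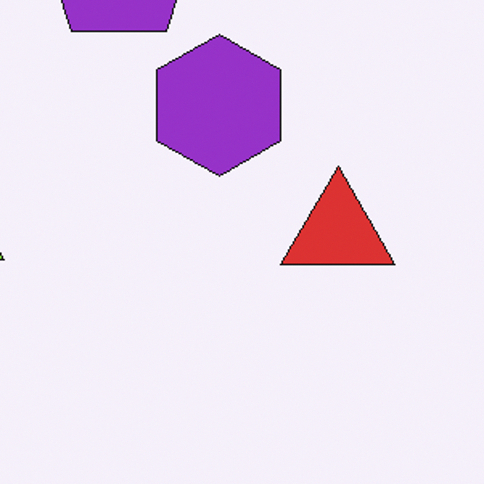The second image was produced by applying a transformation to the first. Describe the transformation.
Cropped to a modestly smaller region and rescaled.

The visible shapes are larger and the field of view is narrower; shapes near the original edges may be partly or wholly outside the frame — a crop-and-rescale.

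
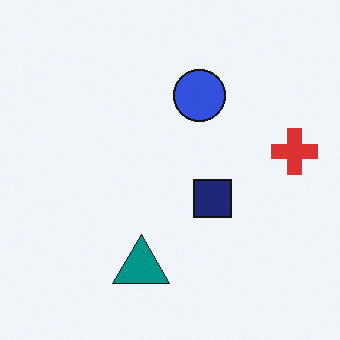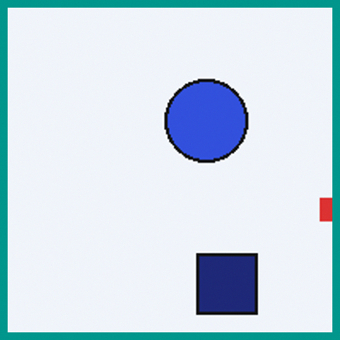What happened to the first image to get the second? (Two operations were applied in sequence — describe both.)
The transformation is: cropped to a noticeably smaller region and rescaled, then framed with a teal border.

The visible shapes are larger and the field of view is narrower; shapes near the original edges may be partly or wholly outside the frame — a crop-and-rescale. A solid teal frame runs around the edge of the second image, with the content slightly shrunk inside it.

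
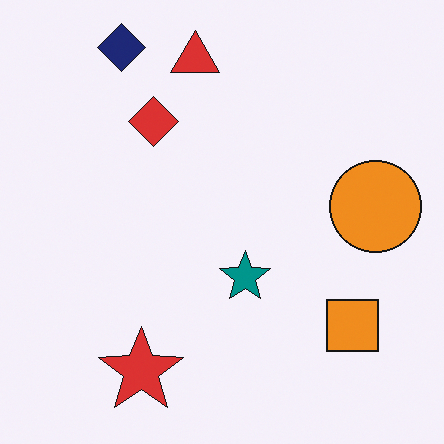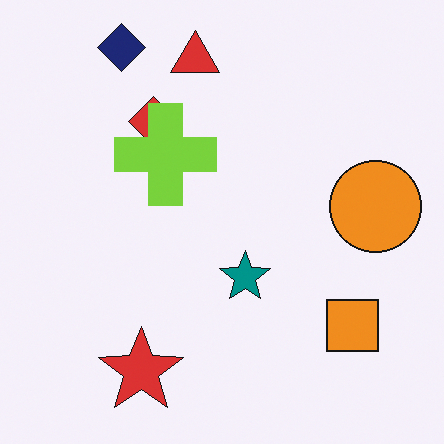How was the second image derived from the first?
It was overlaid with an additional lime cross.

A lime cross appears in the second image that is absent from the first.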